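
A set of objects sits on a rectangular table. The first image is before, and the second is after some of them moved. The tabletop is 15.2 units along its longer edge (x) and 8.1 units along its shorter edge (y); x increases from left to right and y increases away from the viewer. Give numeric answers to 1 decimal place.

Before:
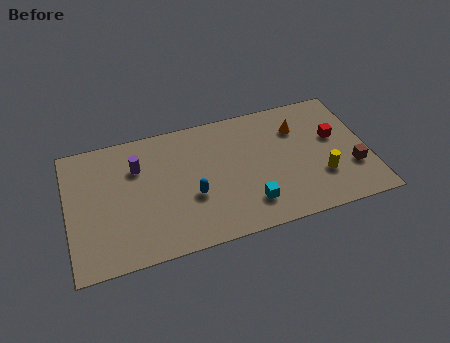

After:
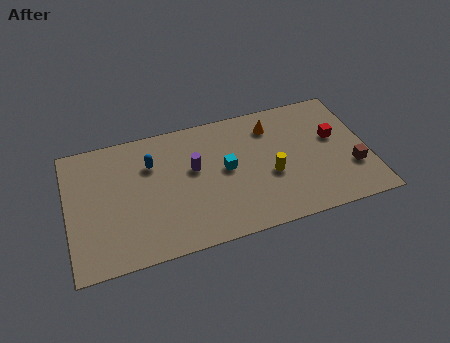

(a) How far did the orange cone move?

1.4

From (11.8, 5.9) to (10.5, 6.4), the orange cone covered √(1.3² + 0.5²) ≈ 1.4 units.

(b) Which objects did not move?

the red cube and the brown cube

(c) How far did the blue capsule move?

3.2

The blue capsule moved from about (6.2, 3.1) to (4.3, 5.7), a distance of √(1.9² + 2.6²) ≈ 3.2.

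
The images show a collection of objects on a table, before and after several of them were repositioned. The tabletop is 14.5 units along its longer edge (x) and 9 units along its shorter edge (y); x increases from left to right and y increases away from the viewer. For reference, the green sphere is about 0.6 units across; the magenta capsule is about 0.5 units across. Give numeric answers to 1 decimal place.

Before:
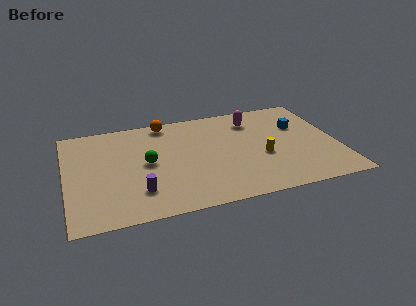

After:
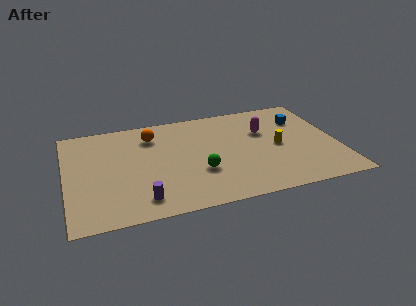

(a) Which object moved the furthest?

the green sphere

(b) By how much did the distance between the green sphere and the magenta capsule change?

-1.8

Before: roughly 6.4 units apart; after: 4.6. That's 1.8 units closer together.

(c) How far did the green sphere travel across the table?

3.1

From (4.3, 4.6) to (7.0, 3.1), the green sphere covered √(2.7² + 1.5²) ≈ 3.1 units.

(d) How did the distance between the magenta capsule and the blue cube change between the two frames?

-0.5

The distance was about 2.7 in the first image and 2.2 in the second, so they moved 0.5 units closer together.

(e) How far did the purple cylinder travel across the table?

0.7

The purple cylinder was near (3.7, 2.2) before and (3.8, 1.5) after, so it travelled √(0.1² + 0.7²) ≈ 0.7 units.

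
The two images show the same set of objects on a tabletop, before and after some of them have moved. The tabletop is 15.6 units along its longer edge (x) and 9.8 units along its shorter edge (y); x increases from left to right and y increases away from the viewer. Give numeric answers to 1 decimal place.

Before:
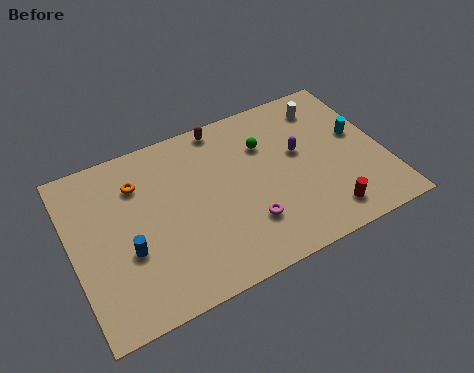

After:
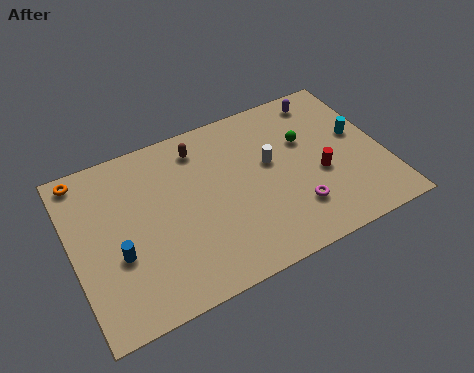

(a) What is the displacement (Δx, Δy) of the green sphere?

(2.0, -0.6)

The green sphere was at about (9.9, 6.9) and moved to about (11.9, 6.3).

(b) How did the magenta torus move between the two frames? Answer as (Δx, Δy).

(2.4, -0.2)

From the two frames, the magenta torus sits at roughly (8.4, 2.7) before and (10.8, 2.5) after.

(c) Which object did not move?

the cyan cylinder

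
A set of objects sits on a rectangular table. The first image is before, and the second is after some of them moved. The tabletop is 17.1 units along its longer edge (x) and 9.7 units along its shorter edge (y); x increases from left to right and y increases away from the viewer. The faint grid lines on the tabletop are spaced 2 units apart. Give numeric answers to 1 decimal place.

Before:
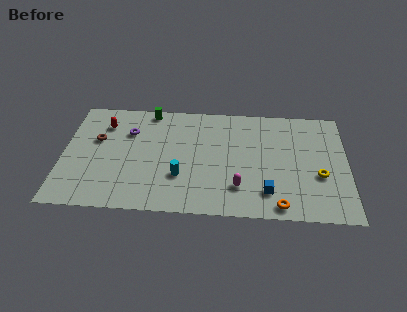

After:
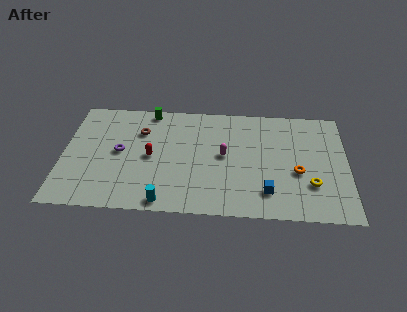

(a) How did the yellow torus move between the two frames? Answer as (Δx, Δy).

(-0.5, -0.8)

From the two frames, the yellow torus sits at roughly (15.4, 3.7) before and (14.9, 2.9) after.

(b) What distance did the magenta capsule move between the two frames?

2.8

The magenta capsule moved from about (10.6, 2.4) to (9.7, 5.1), a distance of √(0.9² + 2.7²) ≈ 2.8.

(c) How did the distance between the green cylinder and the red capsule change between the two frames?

+1.1

The distance was about 3.0 in the first image and 4.1 in the second, so they moved 1.1 units further apart.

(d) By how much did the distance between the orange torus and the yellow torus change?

-2.3

They were about 3.6 units apart before and 1.3 after — 2.3 units closer together.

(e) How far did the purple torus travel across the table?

1.9

The purple torus was near (3.9, 6.8) before and (3.4, 5.0) after, so it travelled √(0.5² + 1.8²) ≈ 1.9 units.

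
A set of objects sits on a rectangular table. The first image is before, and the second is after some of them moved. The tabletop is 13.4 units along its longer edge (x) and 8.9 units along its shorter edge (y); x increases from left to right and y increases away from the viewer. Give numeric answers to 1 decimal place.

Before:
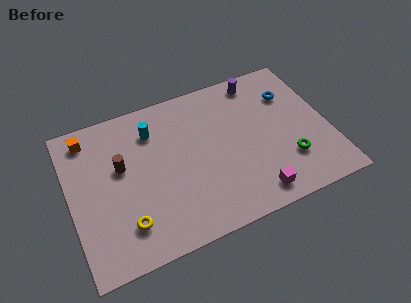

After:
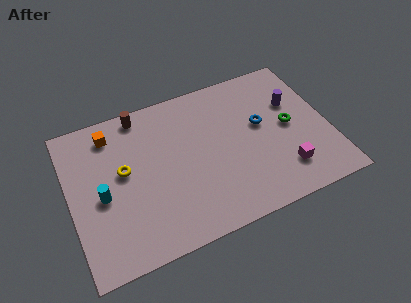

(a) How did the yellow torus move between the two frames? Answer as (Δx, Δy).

(0.2, 3.0)

The yellow torus was at about (2.6, 2.0) and moved to about (2.8, 5.0).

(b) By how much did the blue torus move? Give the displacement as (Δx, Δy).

(-1.7, -1.3)

From the two frames, the blue torus sits at roughly (11.7, 6.4) before and (10.0, 5.1) after.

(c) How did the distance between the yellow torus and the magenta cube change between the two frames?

+2.0

Before: roughly 6.5 units apart; after: 8.5. That's 2.0 units further apart.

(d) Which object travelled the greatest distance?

the cyan cylinder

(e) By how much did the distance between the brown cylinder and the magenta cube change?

+1.5

The distance was about 7.6 in the first image and 9.1 in the second, so they moved 1.5 units further apart.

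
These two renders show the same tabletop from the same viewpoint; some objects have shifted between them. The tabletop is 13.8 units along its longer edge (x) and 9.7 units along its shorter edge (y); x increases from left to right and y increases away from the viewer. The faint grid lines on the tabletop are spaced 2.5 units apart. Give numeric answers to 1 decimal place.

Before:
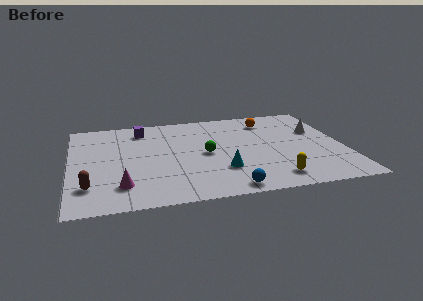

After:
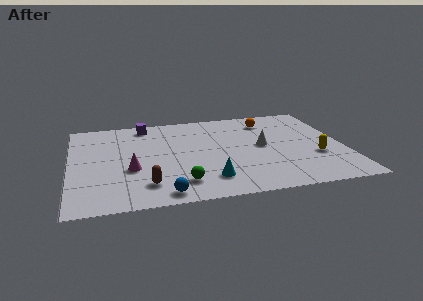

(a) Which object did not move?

the orange sphere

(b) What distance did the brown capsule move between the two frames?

2.8

From (0.9, 2.3) to (3.7, 2.0), the brown capsule covered √(2.8² + 0.3²) ≈ 2.8 units.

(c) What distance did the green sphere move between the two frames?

3.1

The green sphere was near (6.8, 4.7) before and (5.4, 1.9) after, so it travelled √(1.4² + 2.8²) ≈ 3.1 units.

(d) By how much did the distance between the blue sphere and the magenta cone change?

-2.2

Before: roughly 5.3 units apart; after: 3.1. That's 2.2 units closer together.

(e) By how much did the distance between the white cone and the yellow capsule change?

-2.3

They were about 5.4 units apart before and 3.1 after — 2.3 units closer together.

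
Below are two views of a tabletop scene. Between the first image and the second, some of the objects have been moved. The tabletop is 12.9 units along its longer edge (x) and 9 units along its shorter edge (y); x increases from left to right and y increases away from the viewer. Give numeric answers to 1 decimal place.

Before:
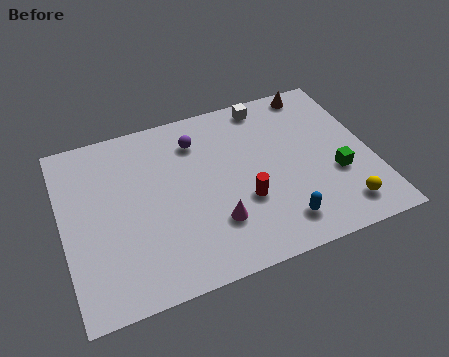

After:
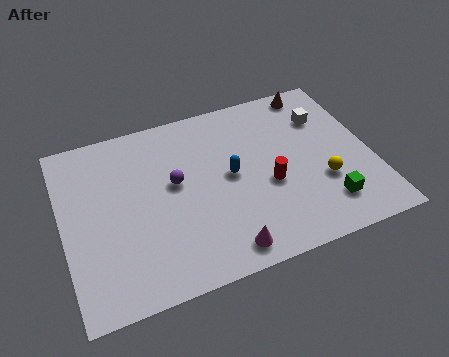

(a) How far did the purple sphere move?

2.2

The purple sphere was near (5.8, 7.0) before and (4.7, 5.1) after, so it travelled √(1.1² + 1.9²) ≈ 2.2 units.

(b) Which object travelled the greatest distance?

the blue capsule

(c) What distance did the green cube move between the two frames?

1.5

From (11.3, 3.3) to (10.7, 1.9), the green cube covered √(0.6² + 1.4²) ≈ 1.5 units.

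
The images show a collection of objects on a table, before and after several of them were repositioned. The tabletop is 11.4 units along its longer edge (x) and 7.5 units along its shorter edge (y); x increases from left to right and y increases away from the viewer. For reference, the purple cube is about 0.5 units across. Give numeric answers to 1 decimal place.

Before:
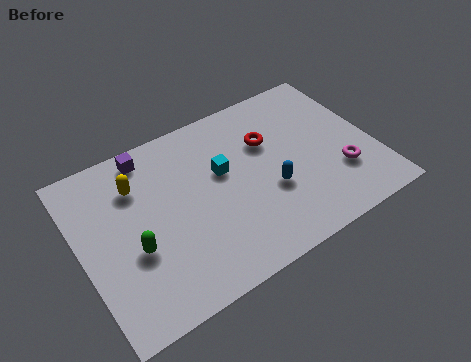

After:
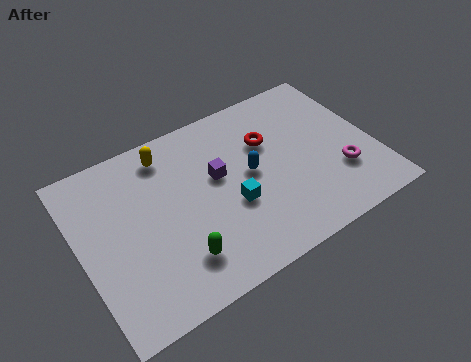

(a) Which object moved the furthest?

the purple cube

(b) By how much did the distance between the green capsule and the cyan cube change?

-1.4

Before: roughly 4.0 units apart; after: 2.6. That's 1.4 units closer together.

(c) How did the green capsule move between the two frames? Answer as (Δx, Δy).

(1.5, -1.2)

The green capsule was at about (1.9, 2.9) and moved to about (3.4, 1.7).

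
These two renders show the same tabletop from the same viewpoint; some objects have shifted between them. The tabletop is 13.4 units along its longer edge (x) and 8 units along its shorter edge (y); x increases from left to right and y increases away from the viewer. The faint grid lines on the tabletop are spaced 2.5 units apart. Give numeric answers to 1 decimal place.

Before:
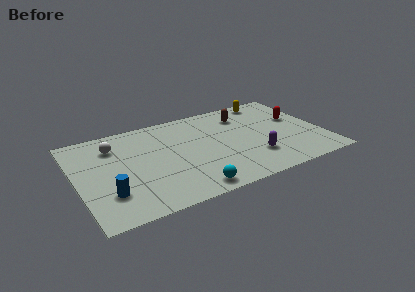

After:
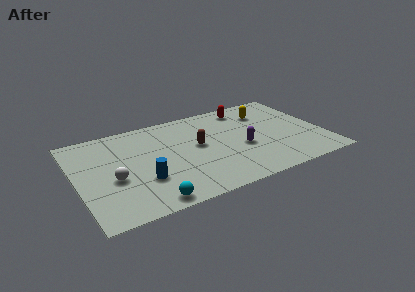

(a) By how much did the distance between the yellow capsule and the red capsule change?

-1.3

Before: roughly 2.6 units apart; after: 1.3. That's 1.3 units closer together.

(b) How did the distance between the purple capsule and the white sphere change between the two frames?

-1.2

Before: roughly 8.2 units apart; after: 7.0. That's 1.2 units closer together.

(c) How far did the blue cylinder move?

1.9

From (1.5, 2.2) to (3.4, 2.6), the blue cylinder covered √(1.9² + 0.4²) ≈ 1.9 units.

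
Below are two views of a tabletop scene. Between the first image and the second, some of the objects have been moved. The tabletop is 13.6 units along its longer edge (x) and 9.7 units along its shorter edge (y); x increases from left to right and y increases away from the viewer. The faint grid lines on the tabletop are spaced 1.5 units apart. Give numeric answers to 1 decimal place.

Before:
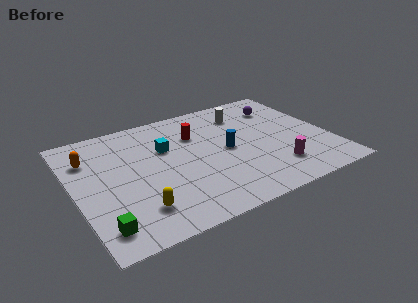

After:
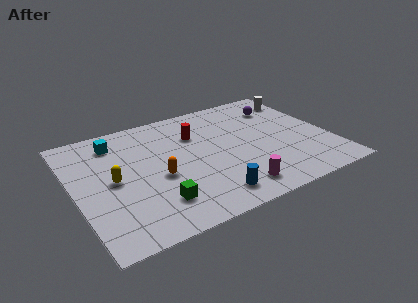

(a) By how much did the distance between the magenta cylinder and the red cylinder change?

-0.4

Before: roughly 5.8 units apart; after: 5.4. That's 0.4 units closer together.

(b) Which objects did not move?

the red cylinder and the purple sphere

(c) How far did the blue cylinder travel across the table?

3.6

The blue cylinder moved from about (8.1, 4.8) to (6.6, 1.5), a distance of √(1.5² + 3.3²) ≈ 3.6.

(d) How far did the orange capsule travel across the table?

4.5

From (1.0, 7.1) to (4.3, 4.1), the orange capsule covered √(3.3² + 3.0²) ≈ 4.5 units.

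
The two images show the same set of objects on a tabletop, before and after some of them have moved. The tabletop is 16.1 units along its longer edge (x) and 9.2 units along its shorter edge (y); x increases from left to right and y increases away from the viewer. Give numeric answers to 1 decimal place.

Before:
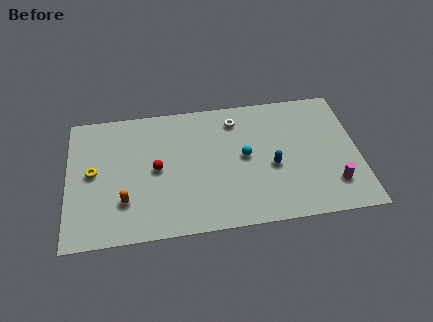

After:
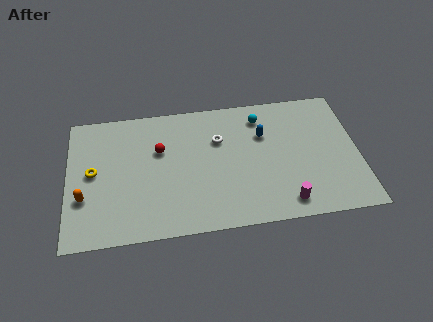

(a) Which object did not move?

the yellow torus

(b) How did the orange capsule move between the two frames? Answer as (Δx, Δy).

(-2.2, 0.5)

The orange capsule was at about (3.1, 2.6) and moved to about (0.9, 3.1).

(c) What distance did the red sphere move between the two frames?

1.3

From (4.9, 4.6) to (5.1, 5.9), the red sphere covered √(0.2² + 1.3²) ≈ 1.3 units.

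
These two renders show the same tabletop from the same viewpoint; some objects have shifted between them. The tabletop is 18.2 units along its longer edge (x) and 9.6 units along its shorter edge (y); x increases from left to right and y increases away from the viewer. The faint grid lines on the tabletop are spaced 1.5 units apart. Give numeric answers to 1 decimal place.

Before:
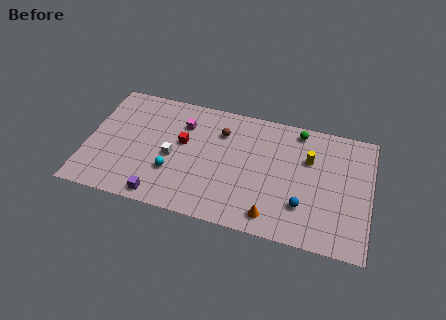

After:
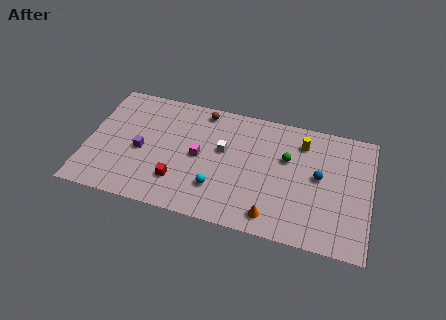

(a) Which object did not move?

the orange cone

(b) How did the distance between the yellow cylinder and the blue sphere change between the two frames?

-1.0

The distance was about 3.7 in the first image and 2.7 in the second, so they moved 1.0 units closer together.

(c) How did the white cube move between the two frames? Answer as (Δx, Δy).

(3.2, 1.4)

The white cube started near (5.5, 4.3) and ended near (8.7, 5.7).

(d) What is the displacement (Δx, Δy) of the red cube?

(-0.1, -3.1)

From the two frames, the red cube sits at roughly (6.1, 5.6) before and (6.0, 2.5) after.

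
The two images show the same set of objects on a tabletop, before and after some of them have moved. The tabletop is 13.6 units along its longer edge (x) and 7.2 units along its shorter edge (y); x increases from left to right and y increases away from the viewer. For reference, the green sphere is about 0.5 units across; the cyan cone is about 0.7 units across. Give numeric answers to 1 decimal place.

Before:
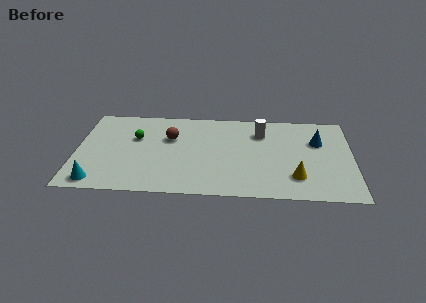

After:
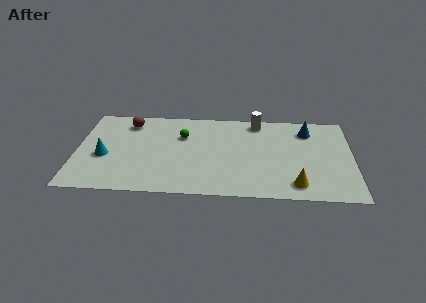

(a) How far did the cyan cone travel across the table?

2.1

The cyan cone was near (1.1, 0.9) before and (1.4, 3.0) after, so it travelled √(0.3² + 2.1²) ≈ 2.1 units.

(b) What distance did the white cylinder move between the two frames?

0.9

From (9.1, 5.4) to (8.9, 6.3), the white cylinder covered √(0.2² + 0.9²) ≈ 0.9 units.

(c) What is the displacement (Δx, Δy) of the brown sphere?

(-2.1, 1.2)

The brown sphere started near (4.6, 4.7) and ended near (2.5, 5.9).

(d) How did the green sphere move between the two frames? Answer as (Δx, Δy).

(2.3, 0.3)

The green sphere started near (2.9, 4.6) and ended near (5.2, 4.9).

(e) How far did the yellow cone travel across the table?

0.6

From (10.8, 1.8) to (10.8, 1.2), the yellow cone covered √(0.0² + 0.6²) ≈ 0.6 units.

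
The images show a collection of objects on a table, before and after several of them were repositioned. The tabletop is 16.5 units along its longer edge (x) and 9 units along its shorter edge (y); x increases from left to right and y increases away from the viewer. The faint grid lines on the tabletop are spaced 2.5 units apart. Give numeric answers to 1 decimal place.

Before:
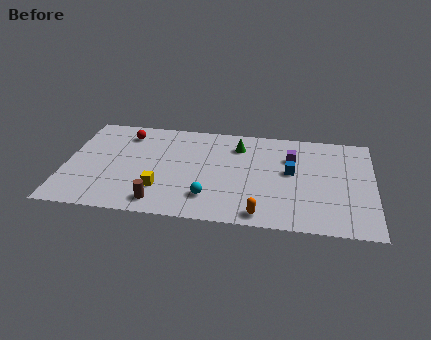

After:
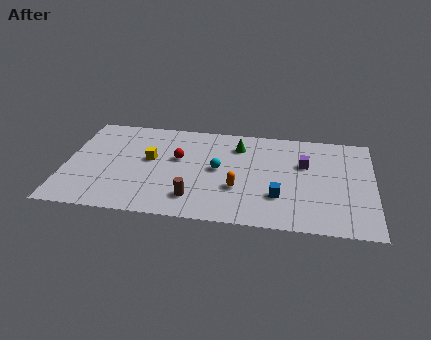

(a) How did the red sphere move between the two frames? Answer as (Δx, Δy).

(2.9, -1.9)

From the two frames, the red sphere sits at roughly (3.1, 7.3) before and (6.0, 5.4) after.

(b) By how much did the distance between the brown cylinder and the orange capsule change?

-2.8

Before: roughly 5.4 units apart; after: 2.6. That's 2.8 units closer together.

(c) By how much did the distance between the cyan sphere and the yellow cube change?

+1.1

They were about 2.6 units apart before and 3.7 after — 1.1 units further apart.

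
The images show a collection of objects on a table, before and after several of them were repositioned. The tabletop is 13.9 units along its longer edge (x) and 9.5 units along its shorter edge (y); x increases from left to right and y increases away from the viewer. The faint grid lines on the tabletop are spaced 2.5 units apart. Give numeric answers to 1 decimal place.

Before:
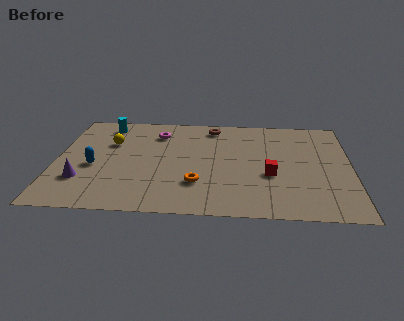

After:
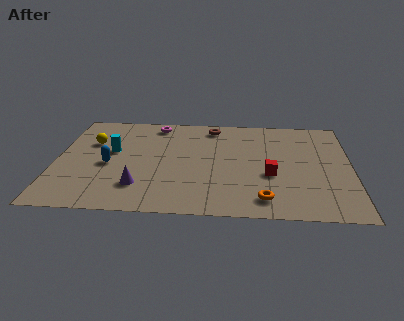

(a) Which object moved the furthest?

the orange torus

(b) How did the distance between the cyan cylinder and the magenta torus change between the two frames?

+0.8

They were about 2.6 units apart before and 3.4 after — 0.8 units further apart.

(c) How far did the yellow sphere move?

0.9

The yellow sphere moved from about (2.5, 6.3) to (1.6, 6.3), a distance of √(0.9² + 0.0²) ≈ 0.9.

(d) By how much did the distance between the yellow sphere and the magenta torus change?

+1.1

Before: roughly 2.5 units apart; after: 3.6. That's 1.1 units further apart.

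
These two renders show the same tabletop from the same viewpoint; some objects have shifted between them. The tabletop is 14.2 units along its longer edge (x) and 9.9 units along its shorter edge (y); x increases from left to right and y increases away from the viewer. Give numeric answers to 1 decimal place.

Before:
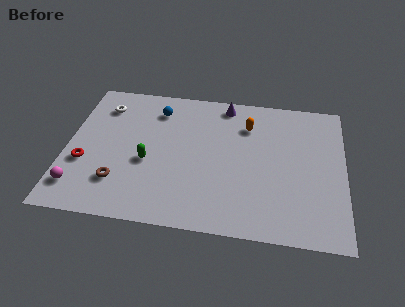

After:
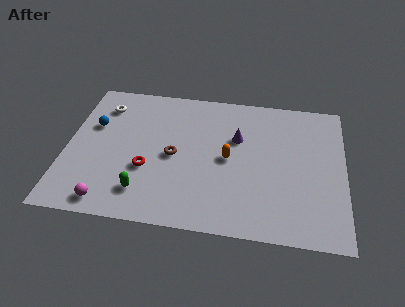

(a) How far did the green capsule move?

2.1

From (4.2, 4.1) to (4.1, 2.0), the green capsule covered √(0.1² + 2.1²) ≈ 2.1 units.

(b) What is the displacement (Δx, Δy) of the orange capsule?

(-0.9, -2.5)

The orange capsule was at about (9.2, 7.4) and moved to about (8.3, 4.9).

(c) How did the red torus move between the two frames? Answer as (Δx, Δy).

(3.2, 0.0)

The red torus started near (1.0, 3.6) and ended near (4.2, 3.6).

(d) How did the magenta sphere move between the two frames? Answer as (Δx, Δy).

(1.6, -0.8)

The magenta sphere started near (0.8, 1.9) and ended near (2.4, 1.1).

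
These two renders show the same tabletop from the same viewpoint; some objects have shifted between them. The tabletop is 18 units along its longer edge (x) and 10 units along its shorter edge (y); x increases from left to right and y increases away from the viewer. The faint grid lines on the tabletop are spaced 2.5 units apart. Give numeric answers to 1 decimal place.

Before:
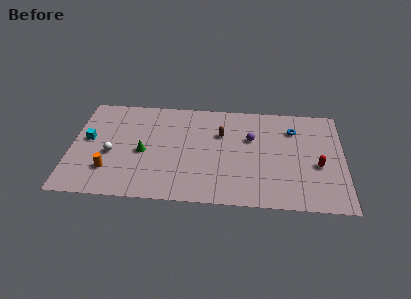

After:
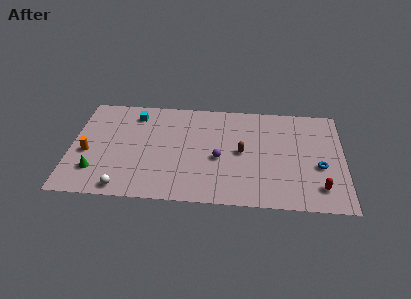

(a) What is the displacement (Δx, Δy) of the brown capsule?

(1.4, -1.7)

The brown capsule started near (9.9, 6.7) and ended near (11.3, 5.0).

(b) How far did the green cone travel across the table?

3.7

The green cone was near (4.8, 4.5) before and (1.7, 2.5) after, so it travelled √(3.1² + 2.0²) ≈ 3.7 units.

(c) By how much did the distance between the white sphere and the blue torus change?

+0.7

The distance was about 12.4 in the first image and 13.1 in the second, so they moved 0.7 units further apart.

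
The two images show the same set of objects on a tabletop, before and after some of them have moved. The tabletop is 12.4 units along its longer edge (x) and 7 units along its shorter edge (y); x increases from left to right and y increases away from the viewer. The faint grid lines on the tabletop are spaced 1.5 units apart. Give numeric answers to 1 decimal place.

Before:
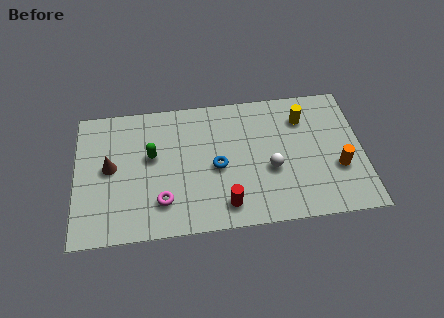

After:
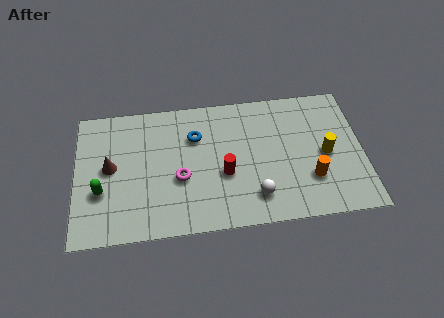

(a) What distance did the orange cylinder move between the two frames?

1.3

From (11.3, 2.5) to (10.1, 2.1), the orange cylinder covered √(1.2² + 0.4²) ≈ 1.3 units.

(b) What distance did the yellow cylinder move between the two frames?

2.2

From (9.9, 5.3) to (10.8, 3.3), the yellow cylinder covered √(0.9² + 2.0²) ≈ 2.2 units.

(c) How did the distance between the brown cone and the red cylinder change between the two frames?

-0.5

Before: roughly 5.5 units apart; after: 5.0. That's 0.5 units closer together.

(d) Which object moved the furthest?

the green capsule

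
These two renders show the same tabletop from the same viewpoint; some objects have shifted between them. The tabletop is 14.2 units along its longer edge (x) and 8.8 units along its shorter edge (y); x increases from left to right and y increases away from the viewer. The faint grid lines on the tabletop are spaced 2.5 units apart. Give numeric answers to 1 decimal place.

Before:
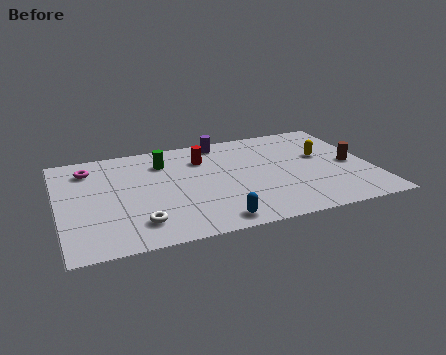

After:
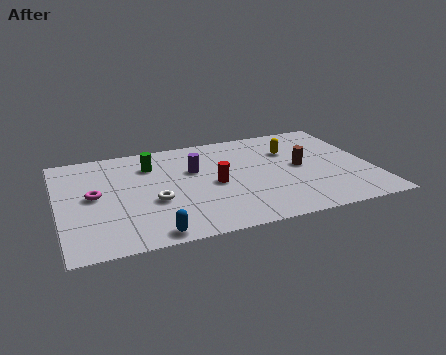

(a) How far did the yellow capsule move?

1.7

The yellow capsule moved from about (12.1, 5.2) to (10.7, 6.1), a distance of √(1.4² + 0.9²) ≈ 1.7.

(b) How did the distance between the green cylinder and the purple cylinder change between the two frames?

-0.9

Before: roughly 3.0 units apart; after: 2.1. That's 0.9 units closer together.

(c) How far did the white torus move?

1.8

The white torus moved from about (3.4, 1.8) to (4.2, 3.4), a distance of √(0.8² + 1.6²) ≈ 1.8.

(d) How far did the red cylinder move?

2.4

The red cylinder was near (6.7, 6.5) before and (7.0, 4.1) after, so it travelled √(0.3² + 2.4²) ≈ 2.4 units.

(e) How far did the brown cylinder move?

2.3

The brown cylinder moved from about (13.3, 4.1) to (11.0, 4.5), a distance of √(2.3² + 0.4²) ≈ 2.3.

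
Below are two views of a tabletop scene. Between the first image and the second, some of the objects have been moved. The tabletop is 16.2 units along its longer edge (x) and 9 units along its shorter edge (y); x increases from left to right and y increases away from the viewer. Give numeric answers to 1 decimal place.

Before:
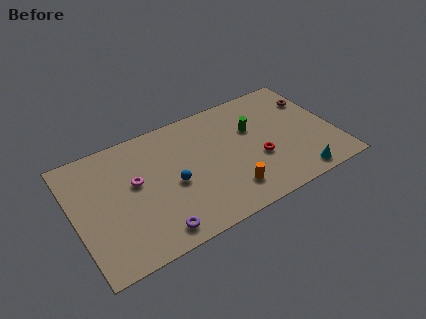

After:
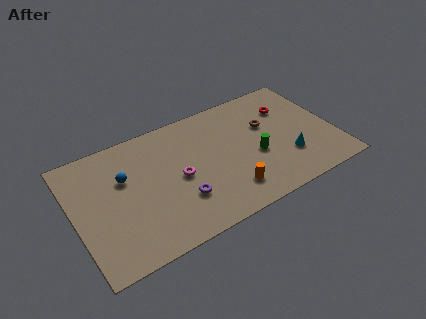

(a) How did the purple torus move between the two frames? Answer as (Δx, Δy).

(1.8, 1.5)

The purple torus started near (4.5, 1.2) and ended near (6.3, 2.7).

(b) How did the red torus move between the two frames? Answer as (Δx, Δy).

(2.4, 3.1)

From the two frames, the red torus sits at roughly (11.3, 3.4) before and (13.7, 6.5) after.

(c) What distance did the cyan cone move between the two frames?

1.7

The cyan cone moved from about (13.4, 1.0) to (13.1, 2.7), a distance of √(0.3² + 1.7²) ≈ 1.7.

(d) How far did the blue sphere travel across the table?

3.3

The blue sphere was near (6.0, 4.0) before and (3.2, 5.8) after, so it travelled √(2.8² + 1.8²) ≈ 3.3 units.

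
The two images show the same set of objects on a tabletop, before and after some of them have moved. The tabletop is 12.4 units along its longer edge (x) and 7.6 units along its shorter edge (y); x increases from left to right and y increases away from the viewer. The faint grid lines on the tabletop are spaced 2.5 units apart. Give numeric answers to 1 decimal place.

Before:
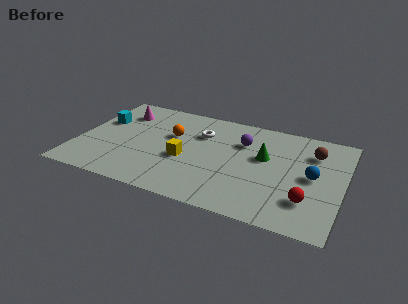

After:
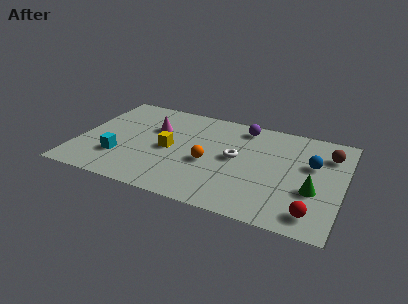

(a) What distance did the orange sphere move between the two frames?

2.4

The orange sphere moved from about (4.3, 4.7) to (6.2, 3.2), a distance of √(1.9² + 1.5²) ≈ 2.4.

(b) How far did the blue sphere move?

0.9

The blue sphere moved from about (11.0, 3.8) to (10.9, 4.7), a distance of √(0.1² + 0.9²) ≈ 0.9.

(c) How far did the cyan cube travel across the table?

2.9

The cyan cube was near (0.9, 4.8) before and (2.1, 2.2) after, so it travelled √(1.2² + 2.6²) ≈ 2.9 units.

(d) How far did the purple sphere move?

1.2

The purple sphere was near (7.6, 5.3) before and (7.5, 6.5) after, so it travelled √(0.1² + 1.2²) ≈ 1.2 units.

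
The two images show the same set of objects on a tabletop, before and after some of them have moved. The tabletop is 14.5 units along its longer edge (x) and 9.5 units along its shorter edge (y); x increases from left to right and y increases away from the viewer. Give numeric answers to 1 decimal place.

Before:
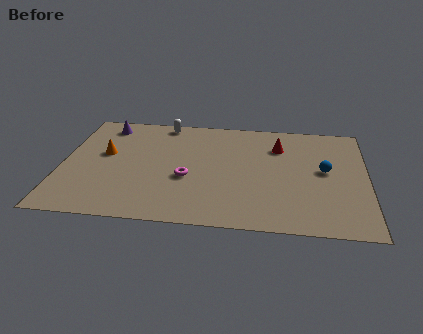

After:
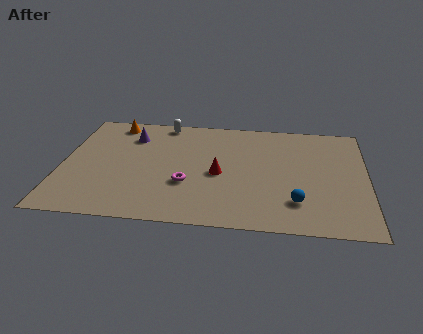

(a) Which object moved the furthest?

the red cone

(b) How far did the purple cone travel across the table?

1.6

The purple cone was near (1.9, 8.1) before and (3.2, 7.2) after, so it travelled √(1.3² + 0.9²) ≈ 1.6 units.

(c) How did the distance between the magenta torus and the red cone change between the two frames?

-3.6

The distance was about 5.4 in the first image and 1.8 in the second, so they moved 3.6 units closer together.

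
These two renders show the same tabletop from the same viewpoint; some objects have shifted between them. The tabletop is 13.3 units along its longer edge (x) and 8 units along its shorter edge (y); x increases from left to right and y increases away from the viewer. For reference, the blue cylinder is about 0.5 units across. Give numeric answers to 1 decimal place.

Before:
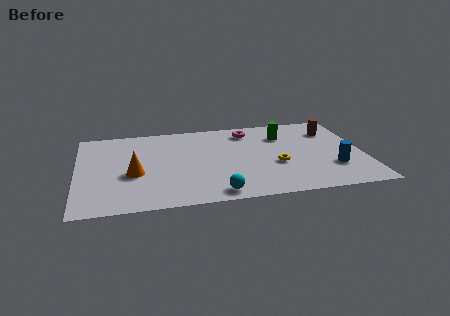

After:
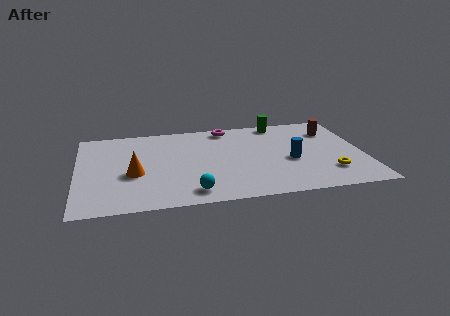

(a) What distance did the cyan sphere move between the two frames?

1.1

The cyan sphere moved from about (6.3, 0.9) to (5.2, 1.2), a distance of √(1.1² + 0.3²) ≈ 1.1.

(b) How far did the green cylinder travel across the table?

1.3

The green cylinder was near (9.7, 5.9) before and (9.6, 7.2) after, so it travelled √(0.1² + 1.3²) ≈ 1.3 units.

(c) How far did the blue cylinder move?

2.1

From (11.8, 2.4) to (9.9, 3.4), the blue cylinder covered √(1.9² + 1.0²) ≈ 2.1 units.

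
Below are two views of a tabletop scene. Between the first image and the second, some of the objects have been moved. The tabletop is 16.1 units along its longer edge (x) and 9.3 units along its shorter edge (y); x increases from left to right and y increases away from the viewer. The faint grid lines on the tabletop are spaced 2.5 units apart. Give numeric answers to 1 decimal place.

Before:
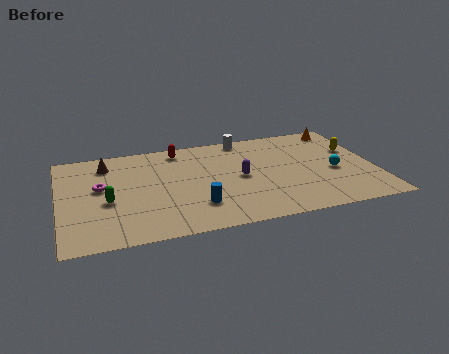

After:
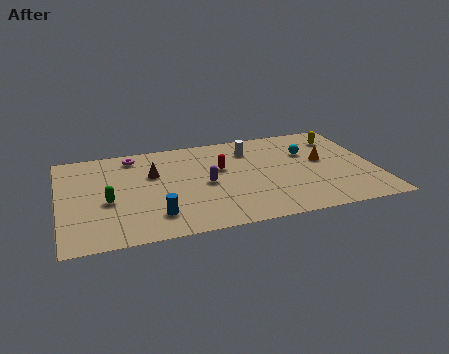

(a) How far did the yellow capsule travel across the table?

1.5

From (15.2, 5.9) to (14.6, 7.3), the yellow capsule covered √(0.6² + 1.4²) ≈ 1.5 units.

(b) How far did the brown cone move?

2.7

The brown cone moved from about (2.5, 7.5) to (4.8, 6.0), a distance of √(2.3² + 1.5²) ≈ 2.7.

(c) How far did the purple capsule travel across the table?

1.8

From (9.2, 4.6) to (7.4, 4.4), the purple capsule covered √(1.8² + 0.2²) ≈ 1.8 units.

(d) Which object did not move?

the green capsule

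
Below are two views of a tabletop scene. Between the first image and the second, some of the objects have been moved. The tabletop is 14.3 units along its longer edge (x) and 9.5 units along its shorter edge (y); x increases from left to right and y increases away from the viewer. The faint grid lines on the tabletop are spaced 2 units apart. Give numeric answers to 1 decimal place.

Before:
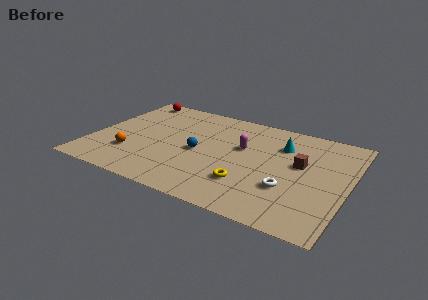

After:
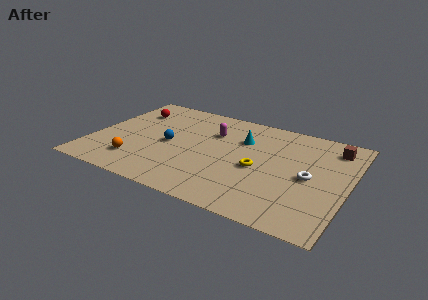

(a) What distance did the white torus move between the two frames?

1.7

The white torus moved from about (11.2, 3.1) to (12.2, 4.5), a distance of √(1.0² + 1.4²) ≈ 1.7.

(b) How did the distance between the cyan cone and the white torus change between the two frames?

+0.6

The distance was about 3.9 in the first image and 4.5 in the second, so they moved 0.6 units further apart.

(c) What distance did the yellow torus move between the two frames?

1.6

From (9.0, 2.6) to (9.4, 4.2), the yellow torus covered √(0.4² + 1.6²) ≈ 1.6 units.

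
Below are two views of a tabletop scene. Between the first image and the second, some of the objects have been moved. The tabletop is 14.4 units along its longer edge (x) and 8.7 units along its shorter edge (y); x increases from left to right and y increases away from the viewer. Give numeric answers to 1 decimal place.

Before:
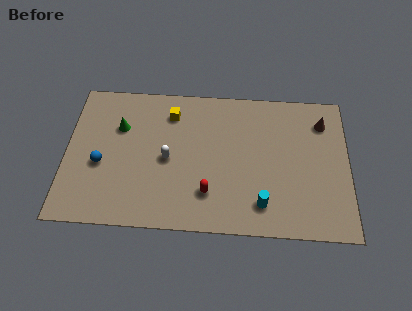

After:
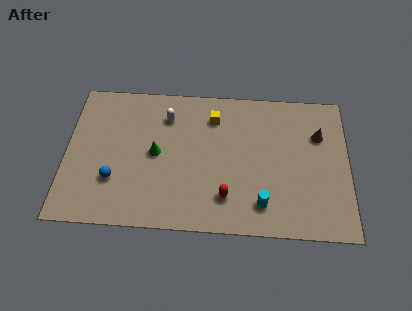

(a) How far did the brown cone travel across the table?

0.8

The brown cone moved from about (13.1, 6.8) to (12.9, 6.0), a distance of √(0.2² + 0.8²) ≈ 0.8.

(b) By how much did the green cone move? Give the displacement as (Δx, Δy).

(1.9, -1.5)

The green cone started near (2.7, 5.9) and ended near (4.6, 4.4).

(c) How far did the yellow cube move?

2.2

The yellow cube was near (5.3, 6.9) before and (7.5, 6.8) after, so it travelled √(2.2² + 0.1²) ≈ 2.2 units.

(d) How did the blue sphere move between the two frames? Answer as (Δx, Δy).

(0.7, -0.9)

The blue sphere started near (1.8, 3.6) and ended near (2.5, 2.7).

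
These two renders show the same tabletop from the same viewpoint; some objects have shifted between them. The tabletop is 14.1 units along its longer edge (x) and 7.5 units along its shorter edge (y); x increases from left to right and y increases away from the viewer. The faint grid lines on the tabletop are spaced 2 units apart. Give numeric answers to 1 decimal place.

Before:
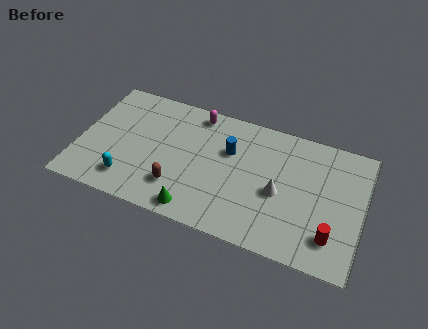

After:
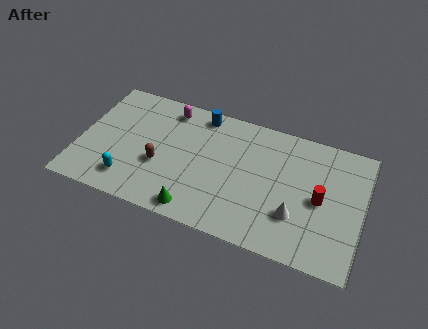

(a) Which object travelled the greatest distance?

the blue cylinder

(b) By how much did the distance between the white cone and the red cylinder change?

-1.4

The distance was about 3.1 in the first image and 1.7 in the second, so they moved 1.4 units closer together.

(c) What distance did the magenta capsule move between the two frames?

1.4

The magenta capsule was near (5.6, 6.6) before and (4.2, 6.4) after, so it travelled √(1.4² + 0.2²) ≈ 1.4 units.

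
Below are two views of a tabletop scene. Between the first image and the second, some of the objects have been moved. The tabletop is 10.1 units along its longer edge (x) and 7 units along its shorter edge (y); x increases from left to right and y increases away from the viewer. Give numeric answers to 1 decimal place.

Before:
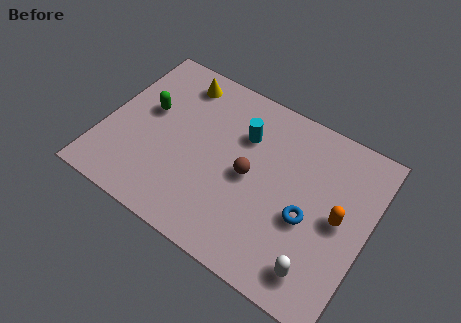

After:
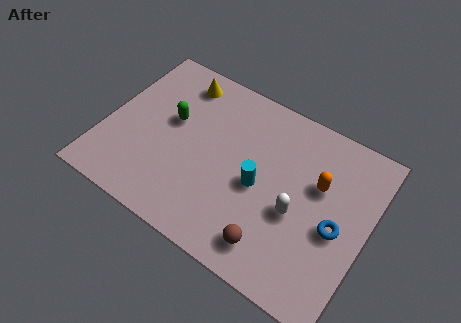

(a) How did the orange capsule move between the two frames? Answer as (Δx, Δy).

(-0.9, 0.9)

The orange capsule was at about (9.0, 3.5) and moved to about (8.1, 4.4).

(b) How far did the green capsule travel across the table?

0.9

The green capsule was near (1.5, 4.1) before and (2.4, 4.1) after, so it travelled √(0.9² + 0.0²) ≈ 0.9 units.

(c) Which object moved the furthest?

the brown sphere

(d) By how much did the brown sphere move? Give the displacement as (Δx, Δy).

(1.3, -2.2)

From the two frames, the brown sphere sits at roughly (5.6, 3.4) before and (6.9, 1.2) after.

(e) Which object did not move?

the yellow cone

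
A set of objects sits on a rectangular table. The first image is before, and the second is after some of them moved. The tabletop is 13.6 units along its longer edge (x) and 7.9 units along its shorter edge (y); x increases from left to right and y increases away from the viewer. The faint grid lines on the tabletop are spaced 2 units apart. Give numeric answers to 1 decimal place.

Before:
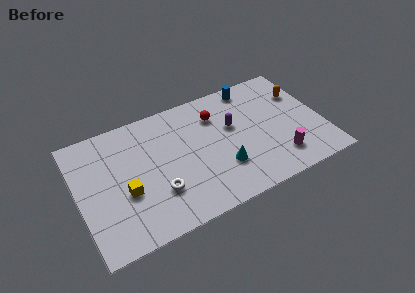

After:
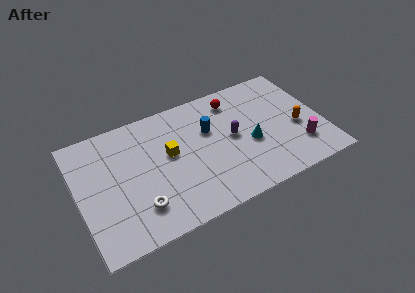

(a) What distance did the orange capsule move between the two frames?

2.3

The orange capsule was near (12.7, 5.5) before and (12.2, 3.3) after, so it travelled √(0.5² + 2.2²) ≈ 2.3 units.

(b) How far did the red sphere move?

1.3

The red sphere was near (7.9, 5.9) before and (9.0, 6.5) after, so it travelled √(1.1² + 0.6²) ≈ 1.3 units.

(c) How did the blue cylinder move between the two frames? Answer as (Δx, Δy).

(-2.7, -1.9)

From the two frames, the blue cylinder sits at roughly (10.1, 7.0) before and (7.4, 5.1) after.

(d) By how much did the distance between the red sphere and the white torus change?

+2.4

They were about 5.1 units apart before and 7.5 after — 2.4 units further apart.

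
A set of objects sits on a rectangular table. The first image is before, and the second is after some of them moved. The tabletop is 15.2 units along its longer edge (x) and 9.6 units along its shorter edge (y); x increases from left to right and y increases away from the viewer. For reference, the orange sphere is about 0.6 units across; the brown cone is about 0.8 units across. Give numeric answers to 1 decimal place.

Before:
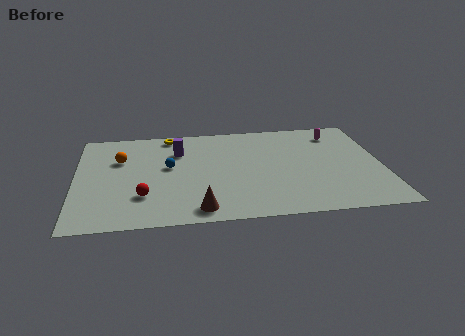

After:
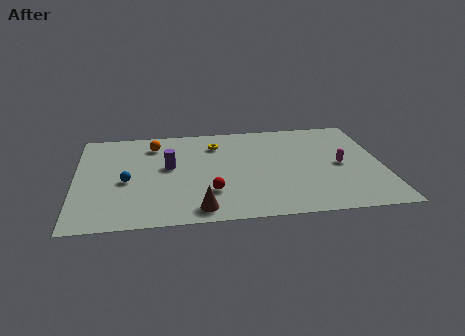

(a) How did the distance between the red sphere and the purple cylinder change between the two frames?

-1.2

They were about 4.6 units apart before and 3.4 after — 1.2 units closer together.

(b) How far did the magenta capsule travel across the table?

3.2

From (13.1, 7.8) to (13.1, 4.6), the magenta capsule covered √(0.0² + 3.2²) ≈ 3.2 units.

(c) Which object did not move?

the brown cone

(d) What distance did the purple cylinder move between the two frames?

1.6

The purple cylinder moved from about (5.1, 6.9) to (4.6, 5.4), a distance of √(0.5² + 1.5²) ≈ 1.6.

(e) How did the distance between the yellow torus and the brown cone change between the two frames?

-1.2

The distance was about 7.5 in the first image and 6.3 in the second, so they moved 1.2 units closer together.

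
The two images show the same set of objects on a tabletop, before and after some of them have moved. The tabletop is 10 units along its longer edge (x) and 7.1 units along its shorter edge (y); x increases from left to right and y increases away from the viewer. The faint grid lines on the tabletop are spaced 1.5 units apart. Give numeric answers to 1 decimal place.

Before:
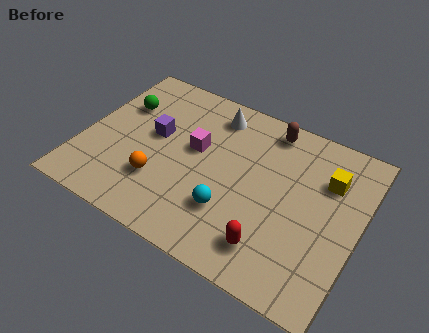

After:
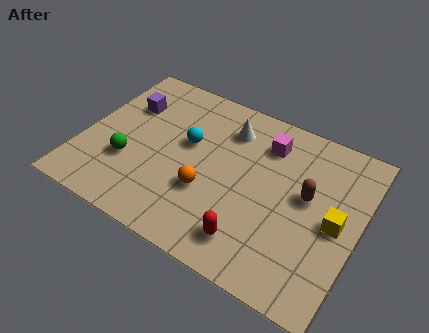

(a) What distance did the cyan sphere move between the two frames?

2.8

The cyan sphere moved from about (5.6, 2.1) to (3.7, 4.2), a distance of √(1.9² + 2.1²) ≈ 2.8.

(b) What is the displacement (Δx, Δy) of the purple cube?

(-1.2, 0.9)

The purple cube was at about (2.5, 4.0) and moved to about (1.3, 4.9).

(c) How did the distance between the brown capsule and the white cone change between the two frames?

+1.4

The distance was about 2.0 in the first image and 3.4 in the second, so they moved 1.4 units further apart.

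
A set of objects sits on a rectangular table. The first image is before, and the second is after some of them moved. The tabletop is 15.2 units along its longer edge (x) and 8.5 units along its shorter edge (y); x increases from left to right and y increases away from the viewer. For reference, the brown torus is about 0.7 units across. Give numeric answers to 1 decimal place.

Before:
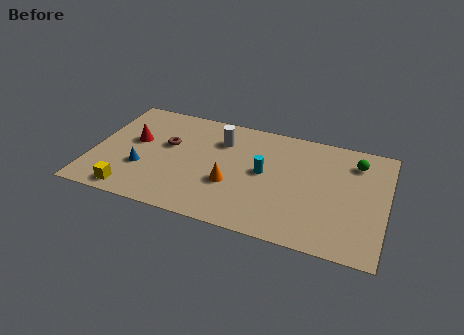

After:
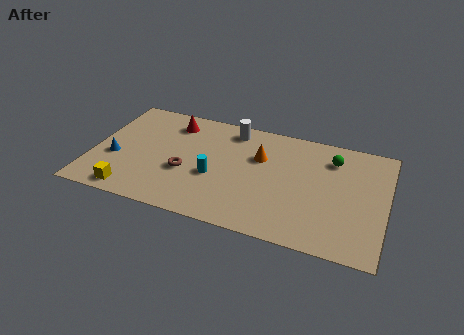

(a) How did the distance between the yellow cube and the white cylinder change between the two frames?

+1.1

They were about 6.8 units apart before and 7.9 after — 1.1 units further apart.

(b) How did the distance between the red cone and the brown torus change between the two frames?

+2.0

Before: roughly 1.7 units apart; after: 3.7. That's 2.0 units further apart.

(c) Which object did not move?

the yellow cube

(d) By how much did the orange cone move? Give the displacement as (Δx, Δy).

(1.3, 2.5)

From the two frames, the orange cone sits at roughly (7.3, 3.1) before and (8.6, 5.6) after.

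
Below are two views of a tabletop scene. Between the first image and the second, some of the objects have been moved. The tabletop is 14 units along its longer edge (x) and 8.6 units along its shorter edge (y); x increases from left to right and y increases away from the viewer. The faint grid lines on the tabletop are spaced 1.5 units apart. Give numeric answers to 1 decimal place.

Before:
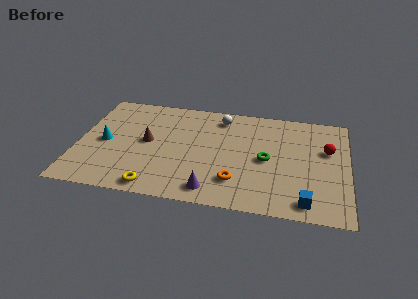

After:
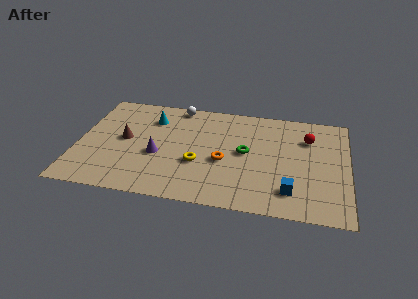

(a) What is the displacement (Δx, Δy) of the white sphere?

(-2.3, 0.6)

The white sphere started near (7.3, 7.2) and ended near (5.0, 7.8).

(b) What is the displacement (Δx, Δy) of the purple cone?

(-2.9, 2.3)

From the two frames, the purple cone sits at roughly (7.1, 1.2) before and (4.2, 3.5) after.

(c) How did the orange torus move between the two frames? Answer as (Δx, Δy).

(-0.7, 1.5)

The orange torus was at about (8.3, 2.1) and moved to about (7.6, 3.6).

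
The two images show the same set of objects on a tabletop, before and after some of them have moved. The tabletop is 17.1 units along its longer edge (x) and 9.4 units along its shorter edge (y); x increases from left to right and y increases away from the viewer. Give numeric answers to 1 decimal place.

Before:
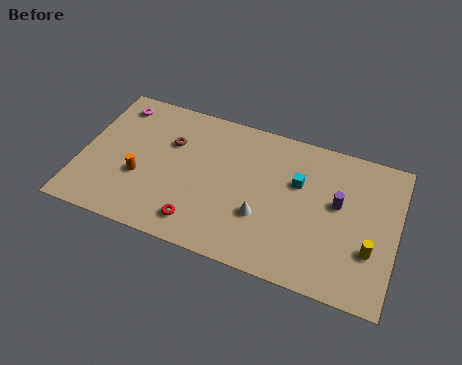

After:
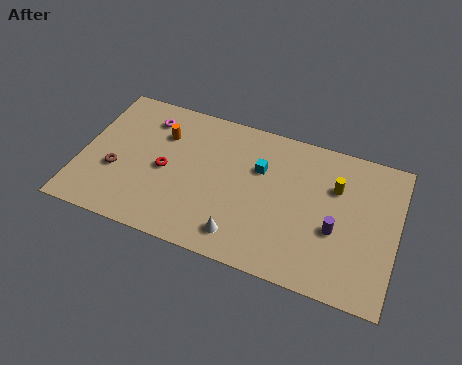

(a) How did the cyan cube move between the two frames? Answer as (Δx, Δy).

(-2.1, 0.2)

From the two frames, the cyan cube sits at roughly (11.7, 6.0) before and (9.6, 6.2) after.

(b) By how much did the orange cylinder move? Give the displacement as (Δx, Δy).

(0.9, 3.2)

The orange cylinder started near (3.3, 3.5) and ended near (4.2, 6.7).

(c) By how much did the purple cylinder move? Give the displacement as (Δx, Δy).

(0.0, -1.7)

The purple cylinder started near (13.9, 5.4) and ended near (13.9, 3.7).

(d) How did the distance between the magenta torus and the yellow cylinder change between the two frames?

-4.6

Before: roughly 15.1 units apart; after: 10.5. That's 4.6 units closer together.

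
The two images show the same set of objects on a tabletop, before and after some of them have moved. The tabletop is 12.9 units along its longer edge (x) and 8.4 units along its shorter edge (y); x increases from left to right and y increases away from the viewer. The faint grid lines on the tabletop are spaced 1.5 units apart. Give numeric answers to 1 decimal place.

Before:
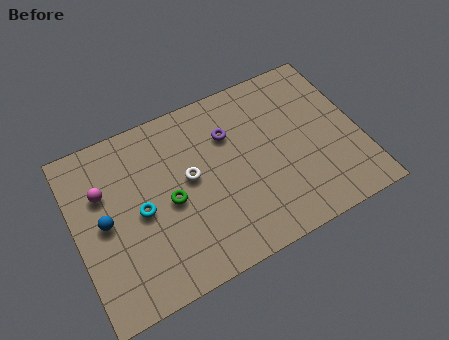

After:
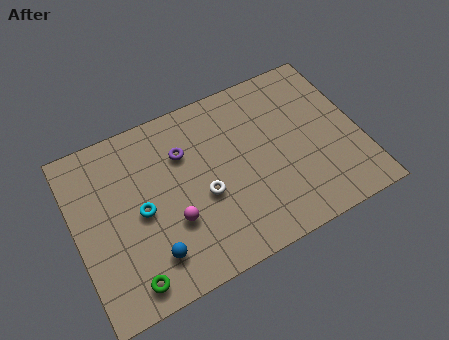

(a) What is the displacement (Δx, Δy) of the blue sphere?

(1.8, -2.4)

The blue sphere started near (1.3, 4.2) and ended near (3.1, 1.8).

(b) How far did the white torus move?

1.2

From (5.2, 4.6) to (5.7, 3.5), the white torus covered √(0.5² + 1.1²) ≈ 1.2 units.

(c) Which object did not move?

the cyan torus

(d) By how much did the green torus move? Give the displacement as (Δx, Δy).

(-2.2, -2.8)

From the two frames, the green torus sits at roughly (4.2, 3.9) before and (2.0, 1.1) after.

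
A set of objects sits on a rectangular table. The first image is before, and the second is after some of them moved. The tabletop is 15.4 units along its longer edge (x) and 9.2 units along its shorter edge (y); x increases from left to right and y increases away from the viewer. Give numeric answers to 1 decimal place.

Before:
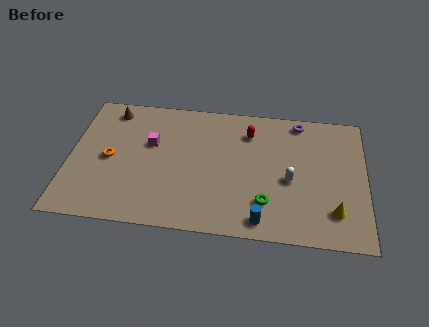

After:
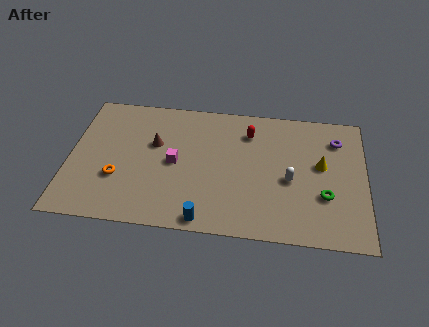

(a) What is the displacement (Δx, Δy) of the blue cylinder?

(-2.9, -0.3)

The blue cylinder was at about (10.1, 1.1) and moved to about (7.2, 0.8).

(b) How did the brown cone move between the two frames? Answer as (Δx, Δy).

(2.4, -2.2)

The brown cone started near (2.0, 7.9) and ended near (4.4, 5.7).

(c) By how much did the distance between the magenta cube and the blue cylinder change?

-3.4

The distance was about 7.5 in the first image and 4.1 in the second, so they moved 3.4 units closer together.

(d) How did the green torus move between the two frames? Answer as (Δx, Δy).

(3.0, 0.8)

The green torus was at about (10.3, 2.3) and moved to about (13.3, 3.1).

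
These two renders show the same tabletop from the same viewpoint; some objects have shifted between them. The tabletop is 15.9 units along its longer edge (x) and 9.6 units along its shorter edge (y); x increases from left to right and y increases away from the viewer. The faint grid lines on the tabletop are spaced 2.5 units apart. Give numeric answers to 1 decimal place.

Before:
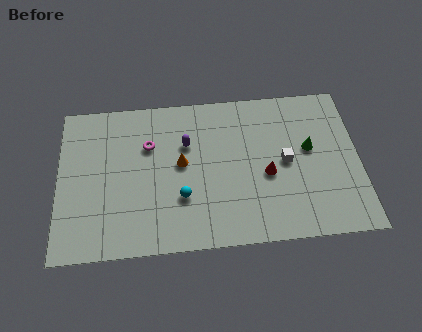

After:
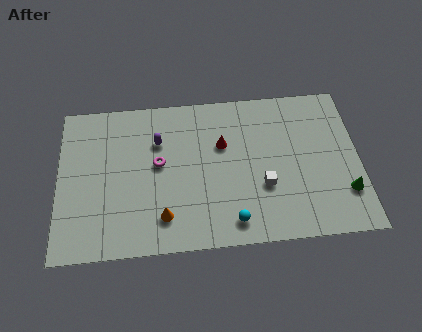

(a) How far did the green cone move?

3.4

From (13.3, 5.5) to (15.1, 2.6), the green cone covered √(1.8² + 2.9²) ≈ 3.4 units.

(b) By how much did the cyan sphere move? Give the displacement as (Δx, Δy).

(2.6, -1.7)

The cyan sphere started near (6.5, 3.1) and ended near (9.1, 1.4).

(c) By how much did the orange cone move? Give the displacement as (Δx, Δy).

(-1.0, -3.2)

From the two frames, the orange cone sits at roughly (6.5, 5.2) before and (5.5, 2.0) after.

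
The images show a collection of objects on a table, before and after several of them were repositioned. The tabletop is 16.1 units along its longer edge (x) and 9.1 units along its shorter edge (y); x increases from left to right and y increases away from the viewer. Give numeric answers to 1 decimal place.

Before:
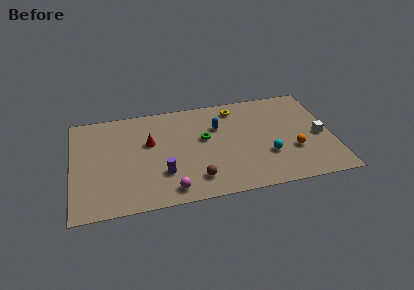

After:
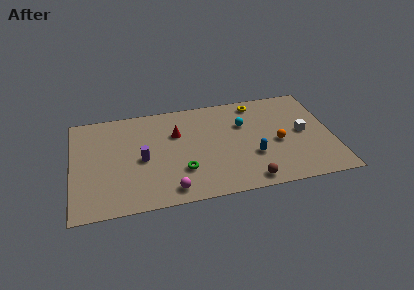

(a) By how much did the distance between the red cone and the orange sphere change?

-2.6

The distance was about 9.1 in the first image and 6.5 in the second, so they moved 2.6 units closer together.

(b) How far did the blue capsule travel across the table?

3.7

The blue capsule was near (9.1, 6.2) before and (11.1, 3.1) after, so it travelled √(2.0² + 3.1²) ≈ 3.7 units.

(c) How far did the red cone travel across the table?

1.8

The red cone was near (4.8, 5.6) before and (6.5, 6.1) after, so it travelled √(1.7² + 0.5²) ≈ 1.8 units.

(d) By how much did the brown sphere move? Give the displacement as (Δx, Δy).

(3.2, -0.8)

The brown sphere started near (7.5, 1.8) and ended near (10.7, 1.0).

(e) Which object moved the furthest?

the blue capsule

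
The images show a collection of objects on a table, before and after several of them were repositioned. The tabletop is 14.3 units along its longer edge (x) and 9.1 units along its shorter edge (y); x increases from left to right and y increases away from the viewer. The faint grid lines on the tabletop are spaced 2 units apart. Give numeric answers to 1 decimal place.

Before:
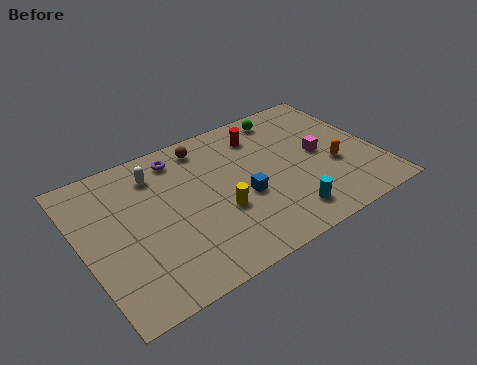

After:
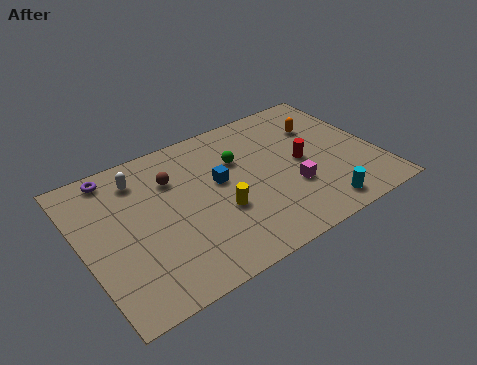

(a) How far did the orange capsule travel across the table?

2.9

The orange capsule moved from about (12.1, 3.5) to (12.0, 6.4), a distance of √(0.1² + 2.9²) ≈ 2.9.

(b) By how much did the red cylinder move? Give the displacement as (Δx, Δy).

(1.6, -2.7)

The red cylinder started near (9.1, 7.2) and ended near (10.7, 4.5).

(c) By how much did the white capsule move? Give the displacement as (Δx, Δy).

(-0.8, 0.1)

From the two frames, the white capsule sits at roughly (3.9, 7.2) before and (3.1, 7.3) after.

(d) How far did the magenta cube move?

2.3

The magenta cube was near (11.6, 4.6) before and (9.9, 3.1) after, so it travelled √(1.7² + 1.5²) ≈ 2.3 units.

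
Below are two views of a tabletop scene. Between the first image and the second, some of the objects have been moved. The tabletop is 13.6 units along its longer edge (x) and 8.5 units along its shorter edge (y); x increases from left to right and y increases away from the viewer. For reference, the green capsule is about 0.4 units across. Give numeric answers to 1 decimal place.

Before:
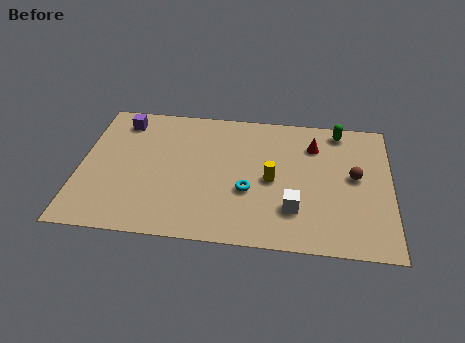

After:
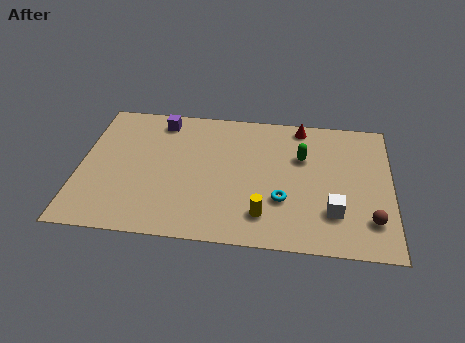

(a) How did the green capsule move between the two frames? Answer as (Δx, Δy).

(-1.6, -1.9)

The green capsule started near (11.3, 7.5) and ended near (9.7, 5.6).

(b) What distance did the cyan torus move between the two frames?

1.6

The cyan torus moved from about (7.4, 3.2) to (8.9, 2.8), a distance of √(1.5² + 0.4²) ≈ 1.6.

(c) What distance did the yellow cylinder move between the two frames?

2.2

The yellow cylinder moved from about (8.4, 4.0) to (8.1, 1.8), a distance of √(0.3² + 2.2²) ≈ 2.2.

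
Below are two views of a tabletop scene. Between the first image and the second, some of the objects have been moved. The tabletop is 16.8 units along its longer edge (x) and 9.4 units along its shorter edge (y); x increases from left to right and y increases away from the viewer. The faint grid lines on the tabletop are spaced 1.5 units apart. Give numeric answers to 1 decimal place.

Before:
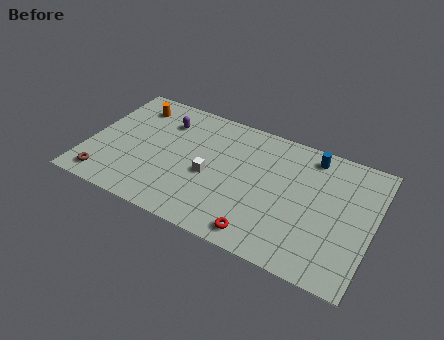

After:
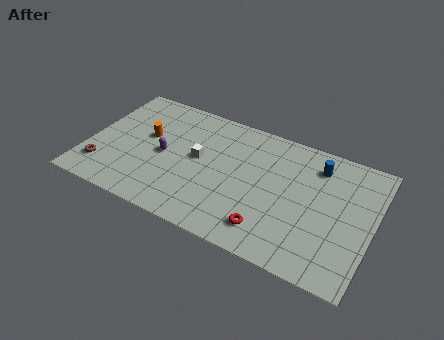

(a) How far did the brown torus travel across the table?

0.9

The brown torus moved from about (1.4, 1.3) to (1.1, 2.1), a distance of √(0.3² + 0.8²) ≈ 0.9.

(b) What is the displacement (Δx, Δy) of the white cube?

(-0.8, 1.0)

The white cube started near (7.3, 4.1) and ended near (6.5, 5.1).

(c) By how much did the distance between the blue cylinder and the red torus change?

-1.1

Before: roughly 7.2 units apart; after: 6.1. That's 1.1 units closer together.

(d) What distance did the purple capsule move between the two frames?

2.6

From (4.2, 7.1) to (4.5, 4.5), the purple capsule covered √(0.3² + 2.6²) ≈ 2.6 units.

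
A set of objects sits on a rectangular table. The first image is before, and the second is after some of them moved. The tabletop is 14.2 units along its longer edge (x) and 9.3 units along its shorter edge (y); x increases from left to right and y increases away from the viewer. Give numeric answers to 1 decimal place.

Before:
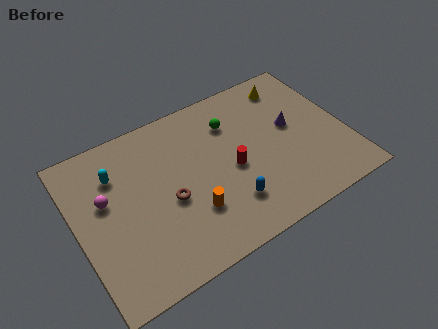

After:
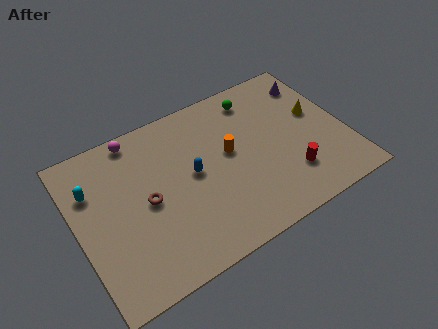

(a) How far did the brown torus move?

1.2

From (4.7, 4.0) to (3.6, 4.5), the brown torus covered √(1.1² + 0.5²) ≈ 1.2 units.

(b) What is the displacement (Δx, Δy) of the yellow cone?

(1.0, -2.4)

From the two frames, the yellow cone sits at roughly (11.9, 7.8) before and (12.9, 5.4) after.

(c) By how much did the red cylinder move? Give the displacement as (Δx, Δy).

(2.8, -1.8)

From the two frames, the red cylinder sits at roughly (8.1, 4.2) before and (10.9, 2.4) after.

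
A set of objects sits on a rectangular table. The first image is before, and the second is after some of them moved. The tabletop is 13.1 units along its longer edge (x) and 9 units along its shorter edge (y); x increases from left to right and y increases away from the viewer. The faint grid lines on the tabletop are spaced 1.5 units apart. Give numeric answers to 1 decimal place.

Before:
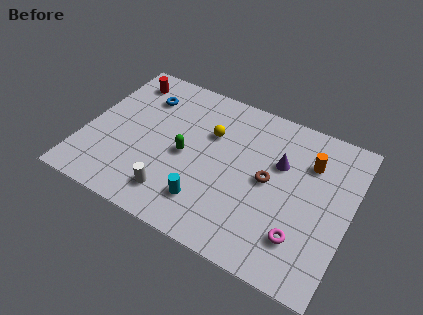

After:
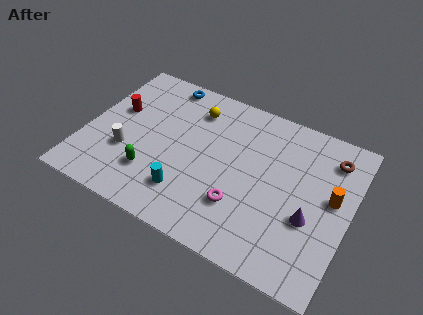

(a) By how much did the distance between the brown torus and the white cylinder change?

+5.3

The distance was about 5.2 in the first image and 10.5 in the second, so they moved 5.3 units further apart.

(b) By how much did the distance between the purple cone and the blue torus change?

+2.2

Before: roughly 7.1 units apart; after: 9.3. That's 2.2 units further apart.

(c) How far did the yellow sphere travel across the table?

1.5

From (6.0, 6.0) to (5.0, 7.1), the yellow sphere covered √(1.0² + 1.1²) ≈ 1.5 units.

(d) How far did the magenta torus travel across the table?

3.0

From (11.0, 2.2) to (8.0, 2.6), the magenta torus covered √(3.0² + 0.4²) ≈ 3.0 units.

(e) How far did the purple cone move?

3.0

From (9.5, 5.8) to (11.3, 3.4), the purple cone covered √(1.8² + 2.4²) ≈ 3.0 units.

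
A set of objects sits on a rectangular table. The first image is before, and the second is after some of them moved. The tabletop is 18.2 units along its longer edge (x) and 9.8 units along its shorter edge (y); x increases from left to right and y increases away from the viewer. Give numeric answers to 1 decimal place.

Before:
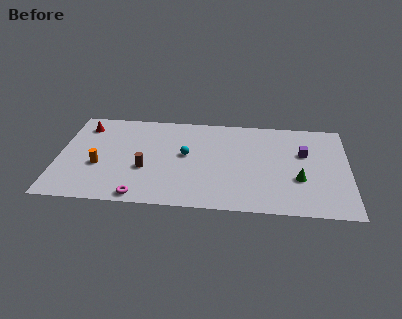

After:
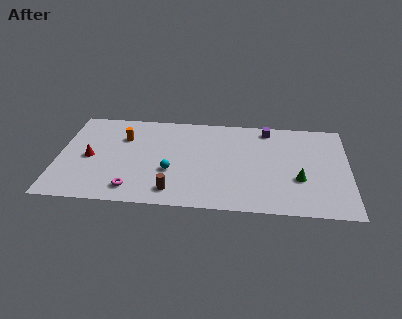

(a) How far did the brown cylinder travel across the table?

2.8

The brown cylinder was near (5.5, 3.7) before and (7.3, 1.6) after, so it travelled √(1.8² + 2.1²) ≈ 2.8 units.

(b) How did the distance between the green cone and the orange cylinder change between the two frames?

-0.9

They were about 12.5 units apart before and 11.6 after — 0.9 units closer together.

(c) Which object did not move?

the green cone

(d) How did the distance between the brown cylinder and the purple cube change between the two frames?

-1.1

Before: roughly 10.2 units apart; after: 9.1. That's 1.1 units closer together.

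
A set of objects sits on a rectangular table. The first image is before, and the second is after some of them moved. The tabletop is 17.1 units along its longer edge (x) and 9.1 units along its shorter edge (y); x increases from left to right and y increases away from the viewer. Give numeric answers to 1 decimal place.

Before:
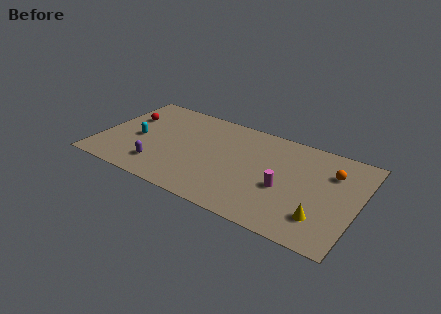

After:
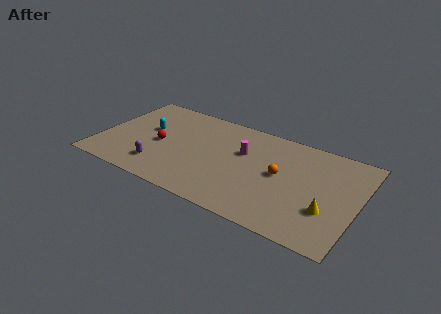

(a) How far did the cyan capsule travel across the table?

1.3

The cyan capsule moved from about (2.5, 4.1) to (3.0, 5.3), a distance of √(0.5² + 1.2²) ≈ 1.3.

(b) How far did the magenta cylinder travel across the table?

3.7

The magenta cylinder moved from about (12.4, 3.7) to (9.4, 5.8), a distance of √(3.0² + 2.1²) ≈ 3.7.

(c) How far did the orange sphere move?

3.6

From (15.2, 6.5) to (12.0, 4.8), the orange sphere covered √(3.2² + 1.7²) ≈ 3.6 units.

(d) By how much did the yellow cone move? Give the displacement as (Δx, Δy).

(0.3, 0.8)

The yellow cone started near (15.0, 2.2) and ended near (15.3, 3.0).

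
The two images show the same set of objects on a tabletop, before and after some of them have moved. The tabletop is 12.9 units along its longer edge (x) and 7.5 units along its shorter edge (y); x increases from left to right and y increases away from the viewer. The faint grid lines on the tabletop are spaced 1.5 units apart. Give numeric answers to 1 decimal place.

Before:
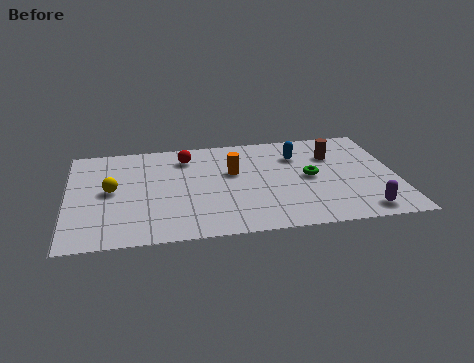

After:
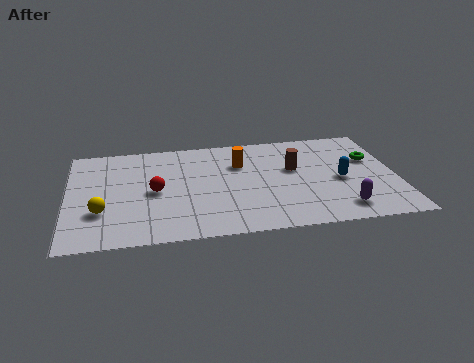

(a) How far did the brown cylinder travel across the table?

1.8

The brown cylinder was near (10.5, 5.3) before and (8.9, 4.5) after, so it travelled √(1.6² + 0.8²) ≈ 1.8 units.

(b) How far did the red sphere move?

2.7

From (4.7, 6.0) to (3.4, 3.6), the red sphere covered √(1.3² + 2.4²) ≈ 2.7 units.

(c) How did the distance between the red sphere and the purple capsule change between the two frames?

-0.8

They were about 8.4 units apart before and 7.6 after — 0.8 units closer together.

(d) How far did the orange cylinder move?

0.7

The orange cylinder was near (6.5, 4.6) before and (6.8, 5.2) after, so it travelled √(0.3² + 0.6²) ≈ 0.7 units.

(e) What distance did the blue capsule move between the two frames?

2.6

The blue capsule was near (9.1, 5.5) before and (10.7, 3.4) after, so it travelled √(1.6² + 2.1²) ≈ 2.6 units.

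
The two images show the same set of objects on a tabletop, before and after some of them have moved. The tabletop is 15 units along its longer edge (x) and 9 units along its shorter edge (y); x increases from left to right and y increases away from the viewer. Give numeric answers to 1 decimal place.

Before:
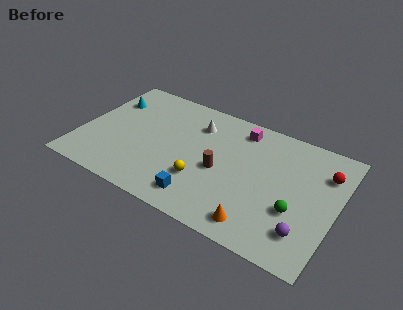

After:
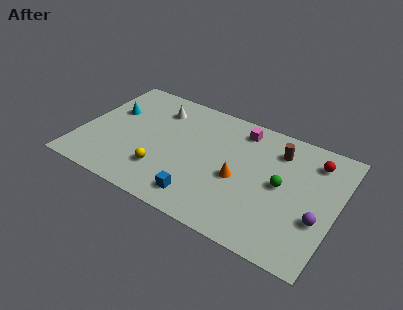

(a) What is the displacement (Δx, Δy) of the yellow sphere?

(-2.3, -0.4)

The yellow sphere started near (7.4, 2.8) and ended near (5.1, 2.4).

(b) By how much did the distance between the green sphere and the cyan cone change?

-1.7

Before: roughly 12.1 units apart; after: 10.4. That's 1.7 units closer together.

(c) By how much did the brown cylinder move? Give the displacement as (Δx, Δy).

(3.0, 3.0)

From the two frames, the brown cylinder sits at roughly (8.3, 4.0) before and (11.3, 7.0) after.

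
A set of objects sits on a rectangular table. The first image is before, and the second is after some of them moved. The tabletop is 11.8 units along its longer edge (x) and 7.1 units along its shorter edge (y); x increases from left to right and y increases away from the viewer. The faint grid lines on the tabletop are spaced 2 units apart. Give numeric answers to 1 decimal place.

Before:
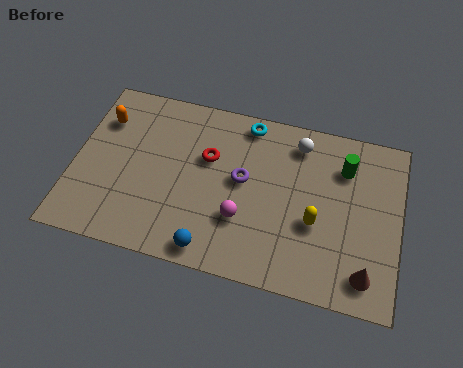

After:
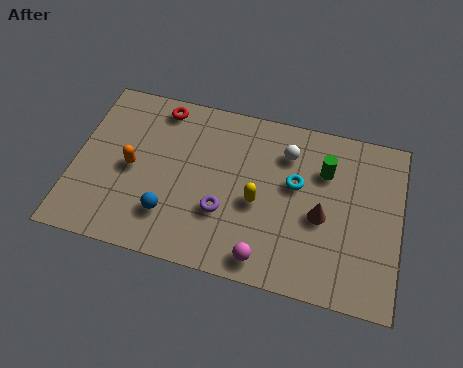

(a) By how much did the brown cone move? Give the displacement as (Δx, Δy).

(-1.7, 1.9)

The brown cone was at about (10.7, 1.2) and moved to about (9.0, 3.1).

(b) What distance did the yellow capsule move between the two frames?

2.1

The yellow capsule moved from about (8.8, 2.8) to (6.7, 3.1), a distance of √(2.1² + 0.3²) ≈ 2.1.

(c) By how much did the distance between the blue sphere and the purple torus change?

-1.2

The distance was about 3.2 in the first image and 2.0 in the second, so they moved 1.2 units closer together.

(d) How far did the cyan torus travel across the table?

2.8

From (6.1, 6.3) to (8.0, 4.2), the cyan torus covered √(1.9² + 2.1²) ≈ 2.8 units.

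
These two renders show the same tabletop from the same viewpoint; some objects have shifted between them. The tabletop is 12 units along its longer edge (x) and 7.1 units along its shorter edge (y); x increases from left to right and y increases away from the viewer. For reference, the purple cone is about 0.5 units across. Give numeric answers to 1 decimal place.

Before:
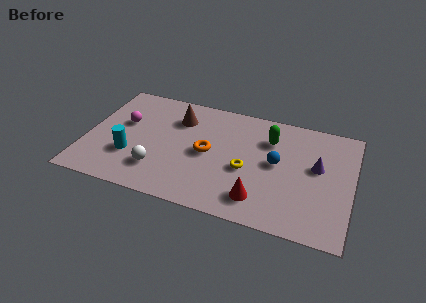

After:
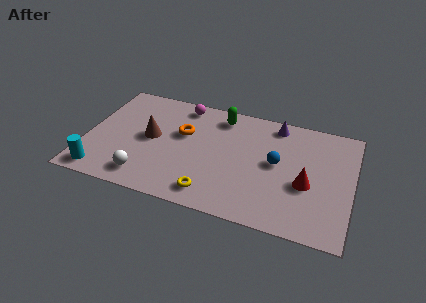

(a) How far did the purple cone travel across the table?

2.9

The purple cone was near (10.4, 4.1) before and (8.4, 6.2) after, so it travelled √(2.0² + 2.1²) ≈ 2.9 units.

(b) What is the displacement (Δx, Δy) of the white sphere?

(-0.5, -0.6)

The white sphere started near (3.4, 1.8) and ended near (2.9, 1.2).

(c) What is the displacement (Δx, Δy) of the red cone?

(2.0, 1.5)

From the two frames, the red cone sits at roughly (8.0, 1.4) before and (10.0, 2.9) after.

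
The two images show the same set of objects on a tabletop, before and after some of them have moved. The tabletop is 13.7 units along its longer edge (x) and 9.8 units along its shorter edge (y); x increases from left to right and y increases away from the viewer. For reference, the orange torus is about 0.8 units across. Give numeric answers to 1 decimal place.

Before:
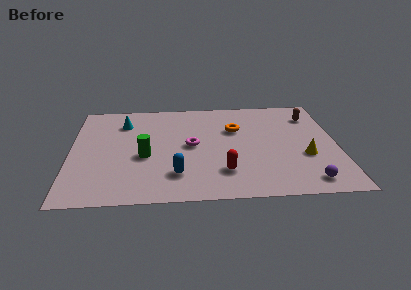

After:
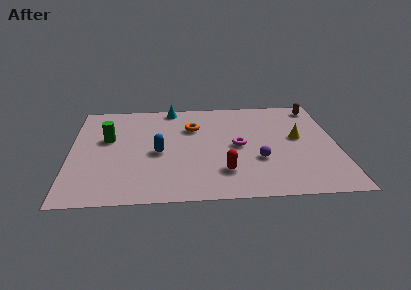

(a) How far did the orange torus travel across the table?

2.2

The orange torus moved from about (8.5, 6.5) to (6.3, 6.8), a distance of √(2.2² + 0.3²) ≈ 2.2.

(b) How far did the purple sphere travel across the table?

3.2

From (12.0, 1.3) to (9.6, 3.4), the purple sphere covered √(2.4² + 2.1²) ≈ 3.2 units.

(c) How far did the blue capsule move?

2.3

From (5.4, 2.3) to (4.5, 4.4), the blue capsule covered √(0.9² + 2.1²) ≈ 2.3 units.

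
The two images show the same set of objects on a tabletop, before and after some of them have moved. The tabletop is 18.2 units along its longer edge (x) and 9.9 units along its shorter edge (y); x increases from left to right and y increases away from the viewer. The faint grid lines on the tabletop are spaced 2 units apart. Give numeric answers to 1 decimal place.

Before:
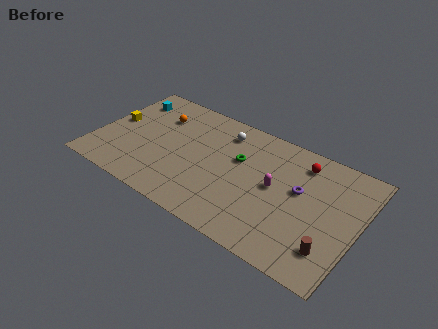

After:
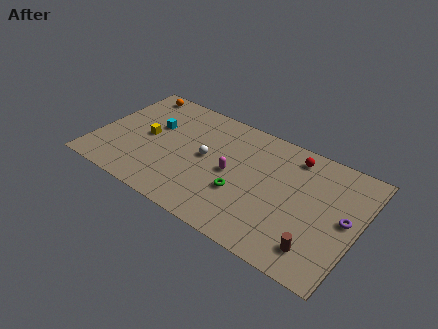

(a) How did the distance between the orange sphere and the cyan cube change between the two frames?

+0.8

Before: roughly 2.4 units apart; after: 3.2. That's 0.8 units further apart.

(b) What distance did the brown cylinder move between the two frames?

0.9

The brown cylinder was near (16.7, 2.3) before and (15.9, 1.9) after, so it travelled √(0.8² + 0.4²) ≈ 0.9 units.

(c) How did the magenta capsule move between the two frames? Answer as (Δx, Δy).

(-3.0, -0.4)

The magenta capsule started near (12.5, 5.2) and ended near (9.5, 4.8).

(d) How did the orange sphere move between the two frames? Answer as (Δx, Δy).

(-2.0, 1.6)

The orange sphere was at about (3.8, 7.2) and moved to about (1.8, 8.8).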